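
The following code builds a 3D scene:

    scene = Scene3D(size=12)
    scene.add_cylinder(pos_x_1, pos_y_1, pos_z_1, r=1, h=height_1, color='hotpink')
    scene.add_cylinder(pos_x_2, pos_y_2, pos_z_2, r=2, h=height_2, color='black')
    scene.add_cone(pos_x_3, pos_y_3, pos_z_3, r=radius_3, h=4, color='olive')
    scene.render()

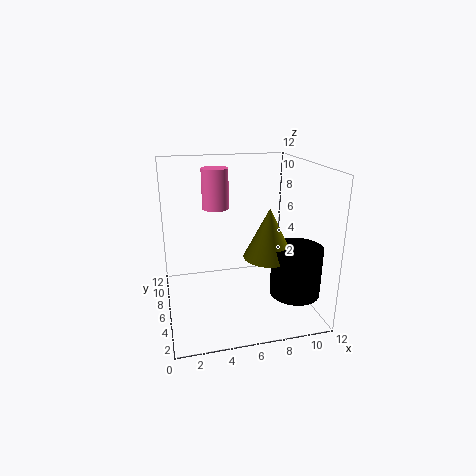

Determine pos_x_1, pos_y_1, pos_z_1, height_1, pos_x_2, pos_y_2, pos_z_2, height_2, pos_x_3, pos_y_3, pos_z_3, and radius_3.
pos_x_1 = 4; pos_y_1 = 5; pos_z_1 = 9; height_1 = 3; pos_x_2 = 10; pos_y_2 = 3; pos_z_2 = 2; height_2 = 4; pos_x_3 = 8; pos_y_3 = 4; pos_z_3 = 5; radius_3 = 2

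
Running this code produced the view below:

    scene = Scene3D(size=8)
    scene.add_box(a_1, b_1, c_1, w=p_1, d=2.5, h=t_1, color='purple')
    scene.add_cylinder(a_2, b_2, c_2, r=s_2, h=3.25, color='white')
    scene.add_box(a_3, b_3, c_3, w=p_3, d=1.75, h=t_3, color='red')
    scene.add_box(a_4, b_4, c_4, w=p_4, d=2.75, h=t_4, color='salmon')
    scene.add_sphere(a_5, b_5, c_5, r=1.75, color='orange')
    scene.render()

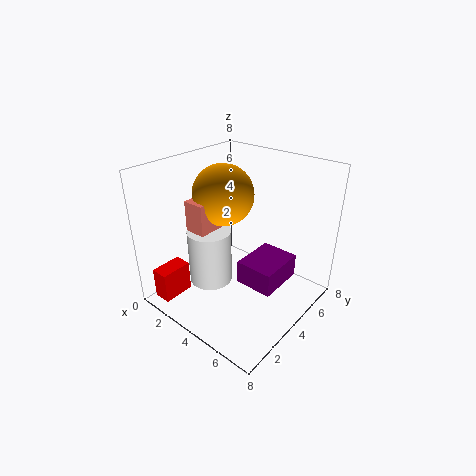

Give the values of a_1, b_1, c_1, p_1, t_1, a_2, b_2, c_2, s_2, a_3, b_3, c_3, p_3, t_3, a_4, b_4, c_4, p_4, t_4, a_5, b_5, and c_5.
a_1 = 5, b_1 = 2.75, c_1 = 2.25, p_1 = 2, t_1 = 1.25, a_2 = 2.5, b_2 = 3.25, c_2 = 1, s_2 = 1.25, a_3 = 1, b_3 = 0.25, c_3 = 0.75, p_3 = 1, t_3 = 1.75, a_4 = 1.5, b_4 = 2.5, c_4 = 4.25, p_4 = 1.25, t_4 = 1.75, a_5 = 2.5, b_5 = 4.5, c_5 = 6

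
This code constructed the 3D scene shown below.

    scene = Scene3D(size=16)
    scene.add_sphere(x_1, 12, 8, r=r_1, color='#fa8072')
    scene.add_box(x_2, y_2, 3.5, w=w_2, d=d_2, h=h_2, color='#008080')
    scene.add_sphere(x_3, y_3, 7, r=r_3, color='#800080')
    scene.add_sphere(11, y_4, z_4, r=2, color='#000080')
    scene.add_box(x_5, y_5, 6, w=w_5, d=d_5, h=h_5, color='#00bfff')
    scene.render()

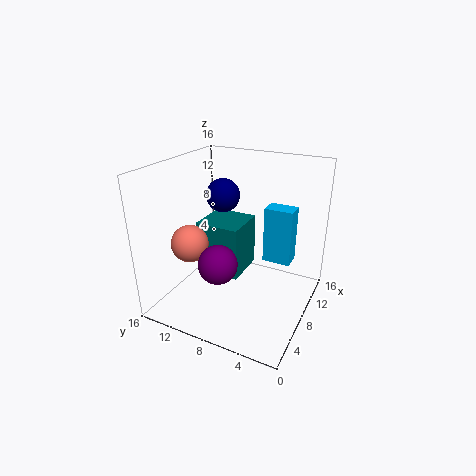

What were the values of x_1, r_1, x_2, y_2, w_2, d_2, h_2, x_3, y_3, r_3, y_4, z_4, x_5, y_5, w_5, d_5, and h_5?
x_1 = 4.5
r_1 = 2
x_2 = 6.5
y_2 = 7.5
w_2 = 5
d_2 = 5
h_2 = 6
x_3 = 3.5
y_3 = 8
r_3 = 2
y_4 = 11.5
z_4 = 11.5
x_5 = 8
y_5 = 2
w_5 = 2
d_5 = 3
h_5 = 6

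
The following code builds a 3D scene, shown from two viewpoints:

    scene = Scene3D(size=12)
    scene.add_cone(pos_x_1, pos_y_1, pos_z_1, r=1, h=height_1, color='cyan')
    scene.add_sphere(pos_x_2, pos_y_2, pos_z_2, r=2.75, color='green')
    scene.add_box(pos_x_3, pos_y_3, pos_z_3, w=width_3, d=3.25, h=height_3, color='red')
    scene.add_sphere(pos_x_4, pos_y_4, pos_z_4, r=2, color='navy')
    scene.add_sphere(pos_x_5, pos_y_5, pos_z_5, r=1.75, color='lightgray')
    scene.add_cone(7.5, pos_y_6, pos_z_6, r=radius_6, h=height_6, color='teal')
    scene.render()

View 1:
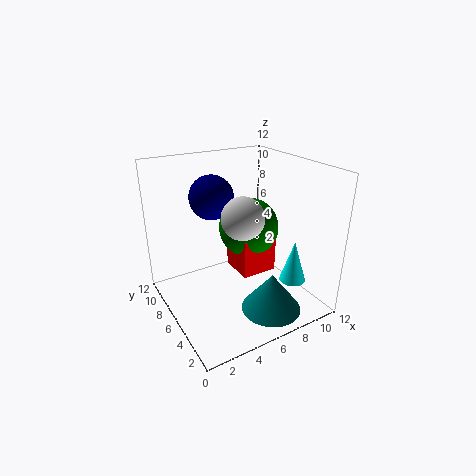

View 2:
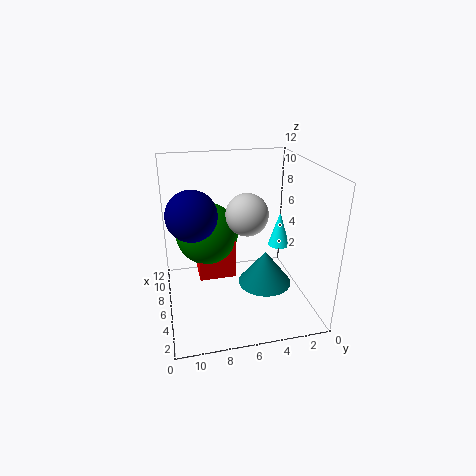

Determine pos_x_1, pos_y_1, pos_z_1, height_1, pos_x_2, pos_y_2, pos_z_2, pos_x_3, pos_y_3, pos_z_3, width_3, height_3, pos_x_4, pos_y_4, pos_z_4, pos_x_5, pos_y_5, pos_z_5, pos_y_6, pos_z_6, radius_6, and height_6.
pos_x_1 = 8.25
pos_y_1 = 1.5
pos_z_1 = 3.75
height_1 = 3.25
pos_x_2 = 8.5
pos_y_2 = 8.25
pos_z_2 = 5.5
pos_x_3 = 6.75
pos_y_3 = 6
pos_z_3 = 1.75
width_3 = 3.25
height_3 = 3.5
pos_x_4 = 5.5
pos_y_4 = 9.75
pos_z_4 = 8.5
pos_x_5 = 6
pos_y_5 = 5.25
pos_z_5 = 8
pos_y_6 = 3
pos_z_6 = 0.25
radius_6 = 2.5
height_6 = 3.25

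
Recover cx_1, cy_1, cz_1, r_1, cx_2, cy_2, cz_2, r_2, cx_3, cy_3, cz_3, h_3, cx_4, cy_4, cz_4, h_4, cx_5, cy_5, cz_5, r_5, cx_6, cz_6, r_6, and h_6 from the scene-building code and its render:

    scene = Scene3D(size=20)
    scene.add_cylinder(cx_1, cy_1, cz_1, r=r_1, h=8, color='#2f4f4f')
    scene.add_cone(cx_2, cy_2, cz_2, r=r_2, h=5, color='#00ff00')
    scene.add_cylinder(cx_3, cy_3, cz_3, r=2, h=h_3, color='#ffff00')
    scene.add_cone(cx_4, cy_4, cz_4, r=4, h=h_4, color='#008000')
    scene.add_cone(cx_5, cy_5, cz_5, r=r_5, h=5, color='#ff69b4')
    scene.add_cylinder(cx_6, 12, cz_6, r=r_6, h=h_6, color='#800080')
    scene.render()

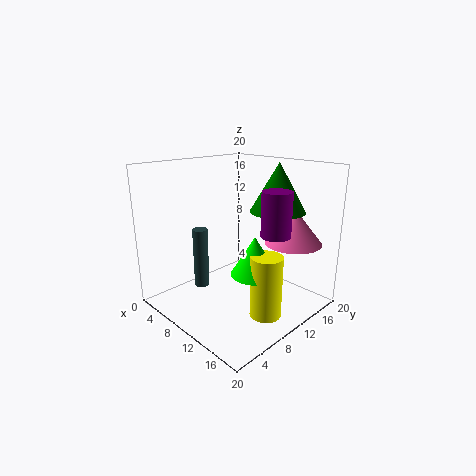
cx_1 = 8, cy_1 = 5, cz_1 = 4, r_1 = 1, cx_2 = 15, cy_2 = 8, cz_2 = 7, r_2 = 3, cx_3 = 17, cy_3 = 8, cz_3 = 2, h_3 = 8, cx_4 = 12, cy_4 = 16, cz_4 = 13, h_4 = 7, cx_5 = 15, cy_5 = 16, cz_5 = 9, r_5 = 4, cx_6 = 15, cz_6 = 11, r_6 = 2, h_6 = 6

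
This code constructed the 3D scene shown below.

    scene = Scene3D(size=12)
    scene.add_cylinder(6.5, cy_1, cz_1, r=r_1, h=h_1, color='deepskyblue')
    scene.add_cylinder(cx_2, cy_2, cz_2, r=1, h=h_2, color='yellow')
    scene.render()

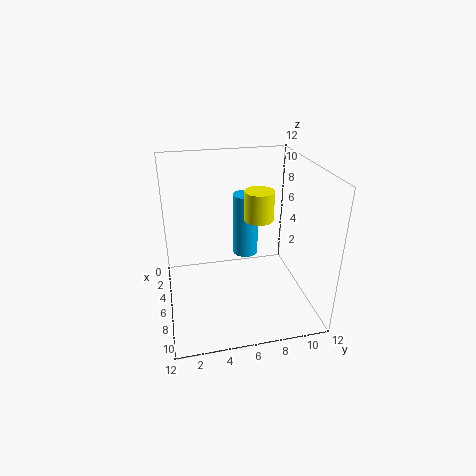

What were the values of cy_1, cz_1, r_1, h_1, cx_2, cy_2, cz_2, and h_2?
cy_1 = 6.5, cz_1 = 5, r_1 = 1, h_1 = 5, cx_2 = 10, cy_2 = 6.5, cz_2 = 9.5, h_2 = 2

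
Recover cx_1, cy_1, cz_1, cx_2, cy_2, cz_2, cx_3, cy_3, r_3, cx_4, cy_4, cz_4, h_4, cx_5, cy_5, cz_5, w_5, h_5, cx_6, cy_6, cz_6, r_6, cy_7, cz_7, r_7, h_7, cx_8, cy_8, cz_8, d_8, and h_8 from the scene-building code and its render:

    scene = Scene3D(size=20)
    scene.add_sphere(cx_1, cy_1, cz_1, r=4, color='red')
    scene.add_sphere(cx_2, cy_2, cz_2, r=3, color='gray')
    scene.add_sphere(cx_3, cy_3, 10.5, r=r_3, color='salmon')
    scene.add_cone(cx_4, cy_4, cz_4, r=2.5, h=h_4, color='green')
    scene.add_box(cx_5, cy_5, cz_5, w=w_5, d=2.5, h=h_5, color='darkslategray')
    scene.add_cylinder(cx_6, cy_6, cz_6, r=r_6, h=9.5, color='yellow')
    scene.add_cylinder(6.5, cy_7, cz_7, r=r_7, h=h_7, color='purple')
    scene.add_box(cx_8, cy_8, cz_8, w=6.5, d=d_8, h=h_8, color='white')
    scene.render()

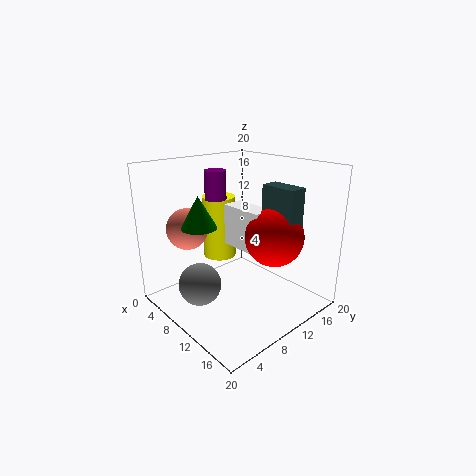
cx_1 = 14
cy_1 = 13
cz_1 = 10.5
cx_2 = 7.5
cy_2 = 5
cz_2 = 3.5
cx_3 = 3.5
cy_3 = 6
r_3 = 3
cx_4 = 6.5
cy_4 = 6
cz_4 = 11.5
h_4 = 4.5
cx_5 = 12
cy_5 = 12.5
cz_5 = 10.5
w_5 = 5
h_5 = 7
cx_6 = 4
cy_6 = 11.5
cz_6 = 5
r_6 = 2.5
cy_7 = 9
cz_7 = 15
r_7 = 1.5
h_7 = 4
cx_8 = 6.5
cy_8 = 10.5
cz_8 = 8
d_8 = 3
h_8 = 6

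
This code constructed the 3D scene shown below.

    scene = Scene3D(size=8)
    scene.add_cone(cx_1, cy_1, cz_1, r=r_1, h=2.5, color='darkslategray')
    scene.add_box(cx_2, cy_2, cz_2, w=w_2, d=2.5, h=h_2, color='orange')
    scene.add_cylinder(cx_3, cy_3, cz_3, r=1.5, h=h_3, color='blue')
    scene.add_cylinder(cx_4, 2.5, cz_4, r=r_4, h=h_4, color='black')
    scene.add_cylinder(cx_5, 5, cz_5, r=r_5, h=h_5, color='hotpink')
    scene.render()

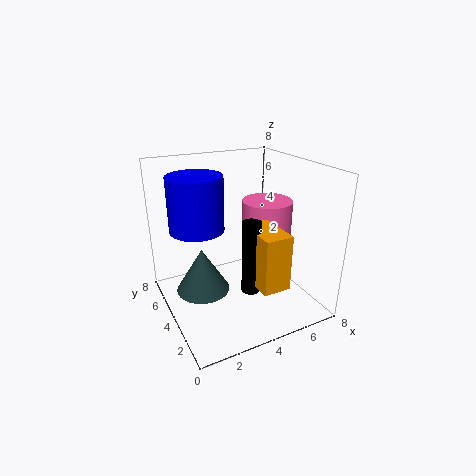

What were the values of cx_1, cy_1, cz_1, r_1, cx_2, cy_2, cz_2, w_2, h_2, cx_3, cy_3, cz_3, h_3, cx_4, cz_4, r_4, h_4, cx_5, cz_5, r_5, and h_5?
cx_1 = 2; cy_1 = 4.5; cz_1 = 1; r_1 = 1.5; cx_2 = 4; cy_2 = 1; cz_2 = 2; w_2 = 1.5; h_2 = 3; cx_3 = 2; cy_3 = 5; cz_3 = 4.5; h_3 = 3; cx_4 = 4; cz_4 = 1.5; r_4 = 0.5; h_4 = 4; cx_5 = 6.5; cz_5 = 2; r_5 = 1.5; h_5 = 3.5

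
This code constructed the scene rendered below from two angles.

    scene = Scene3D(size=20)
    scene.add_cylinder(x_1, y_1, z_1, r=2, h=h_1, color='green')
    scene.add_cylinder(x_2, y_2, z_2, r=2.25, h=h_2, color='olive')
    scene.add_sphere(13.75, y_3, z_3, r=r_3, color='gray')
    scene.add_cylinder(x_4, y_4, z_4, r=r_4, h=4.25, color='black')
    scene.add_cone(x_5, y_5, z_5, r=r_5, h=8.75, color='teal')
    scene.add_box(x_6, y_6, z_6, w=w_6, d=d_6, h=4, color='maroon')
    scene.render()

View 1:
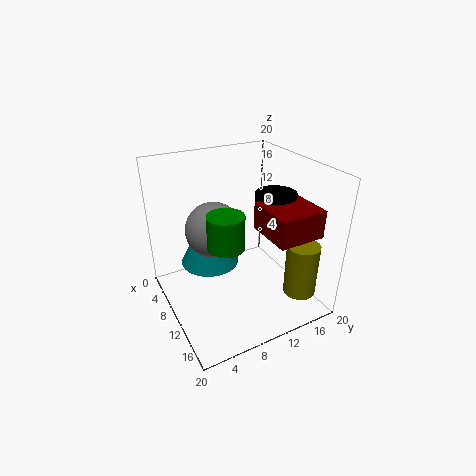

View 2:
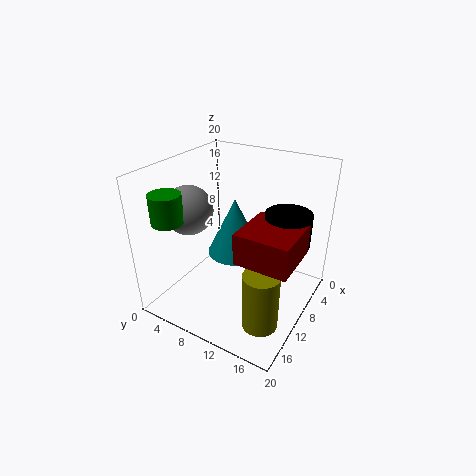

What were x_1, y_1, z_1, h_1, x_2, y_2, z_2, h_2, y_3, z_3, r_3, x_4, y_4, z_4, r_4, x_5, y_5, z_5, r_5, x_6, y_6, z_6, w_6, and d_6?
x_1 = 17.5; y_1 = 4.5; z_1 = 14.25; h_1 = 3.75; x_2 = 16; y_2 = 16.75; z_2 = 2.5; h_2 = 7.5; y_3 = 4.75; z_3 = 14.5; r_3 = 3.25; x_4 = 9; y_4 = 16.75; z_4 = 10.75; r_4 = 3; x_5 = 6.25; y_5 = 7.25; z_5 = 5; r_5 = 4.25; x_6 = 9.25; y_6 = 13; z_6 = 10.5; w_6 = 7; d_6 = 6.75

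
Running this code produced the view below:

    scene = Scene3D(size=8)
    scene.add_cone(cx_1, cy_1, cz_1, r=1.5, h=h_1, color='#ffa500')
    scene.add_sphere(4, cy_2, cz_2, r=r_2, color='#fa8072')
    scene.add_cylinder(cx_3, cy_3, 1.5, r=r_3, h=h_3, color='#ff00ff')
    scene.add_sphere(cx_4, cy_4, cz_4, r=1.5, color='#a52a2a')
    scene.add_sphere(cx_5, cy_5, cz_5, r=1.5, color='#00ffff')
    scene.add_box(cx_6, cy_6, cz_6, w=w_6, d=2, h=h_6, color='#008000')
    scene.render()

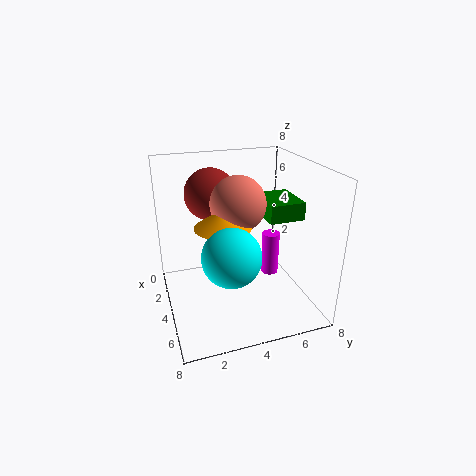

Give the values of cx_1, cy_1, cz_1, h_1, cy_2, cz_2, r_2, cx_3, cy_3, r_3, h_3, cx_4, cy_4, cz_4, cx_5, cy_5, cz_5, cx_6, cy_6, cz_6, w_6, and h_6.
cx_1 = 4.5, cy_1 = 3, cz_1 = 5, h_1 = 1, cy_2 = 4, cz_2 = 6, r_2 = 1.5, cx_3 = 4, cy_3 = 6, r_3 = 0.5, h_3 = 2.5, cx_4 = 2, cy_4 = 3, cz_4 = 6, cx_5 = 6, cy_5 = 3, cz_5 = 4, cx_6 = 2.5, cy_6 = 5.5, cz_6 = 5, w_6 = 2.5, h_6 = 1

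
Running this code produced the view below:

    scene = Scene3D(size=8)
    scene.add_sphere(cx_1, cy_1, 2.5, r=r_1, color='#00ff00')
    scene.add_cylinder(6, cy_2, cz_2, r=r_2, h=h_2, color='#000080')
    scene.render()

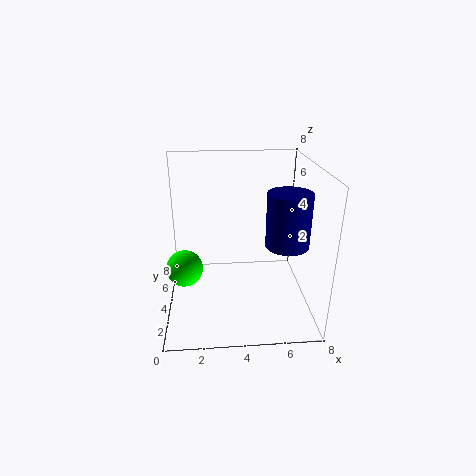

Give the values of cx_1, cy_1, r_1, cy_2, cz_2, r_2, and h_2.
cx_1 = 1
cy_1 = 3.5
r_1 = 1
cy_2 = 1
cz_2 = 5
r_2 = 1
h_2 = 2.5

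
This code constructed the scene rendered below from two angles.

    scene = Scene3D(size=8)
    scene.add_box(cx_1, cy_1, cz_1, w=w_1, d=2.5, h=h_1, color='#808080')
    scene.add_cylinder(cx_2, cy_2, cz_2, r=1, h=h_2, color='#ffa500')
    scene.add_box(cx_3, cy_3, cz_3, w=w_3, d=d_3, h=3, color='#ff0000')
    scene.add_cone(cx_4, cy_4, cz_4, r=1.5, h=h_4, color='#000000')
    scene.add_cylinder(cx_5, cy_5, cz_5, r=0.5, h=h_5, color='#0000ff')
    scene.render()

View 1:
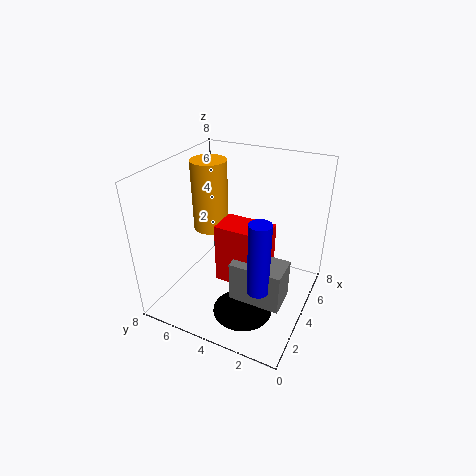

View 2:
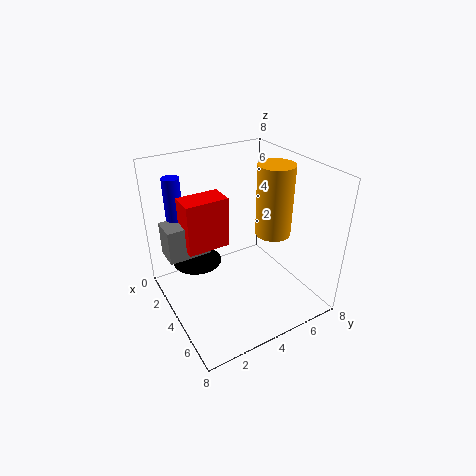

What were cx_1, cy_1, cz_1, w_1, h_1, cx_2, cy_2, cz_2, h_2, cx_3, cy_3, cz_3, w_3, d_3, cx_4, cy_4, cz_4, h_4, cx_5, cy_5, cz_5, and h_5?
cx_1 = 1; cy_1 = 0.5; cz_1 = 2.5; w_1 = 1.5; h_1 = 2; cx_2 = 4.5; cy_2 = 6; cz_2 = 4; h_2 = 4; cx_3 = 1.5; cy_3 = 1.5; cz_3 = 3; w_3 = 1.5; d_3 = 2.5; cx_4 = 1.5; cy_4 = 2.5; cz_4 = 1.5; h_4 = 1.5; cx_5 = 1; cy_5 = 1.5; cz_5 = 3.5; h_5 = 3.5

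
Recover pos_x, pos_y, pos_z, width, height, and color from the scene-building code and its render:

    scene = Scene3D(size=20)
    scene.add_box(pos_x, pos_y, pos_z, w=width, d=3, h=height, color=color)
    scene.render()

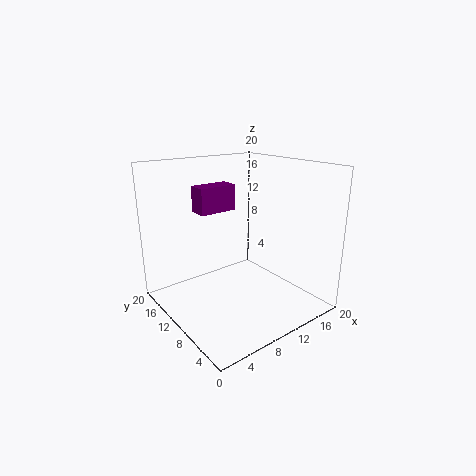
pos_x = 8; pos_y = 16; pos_z = 12; width = 6; height = 4; color = 'purple'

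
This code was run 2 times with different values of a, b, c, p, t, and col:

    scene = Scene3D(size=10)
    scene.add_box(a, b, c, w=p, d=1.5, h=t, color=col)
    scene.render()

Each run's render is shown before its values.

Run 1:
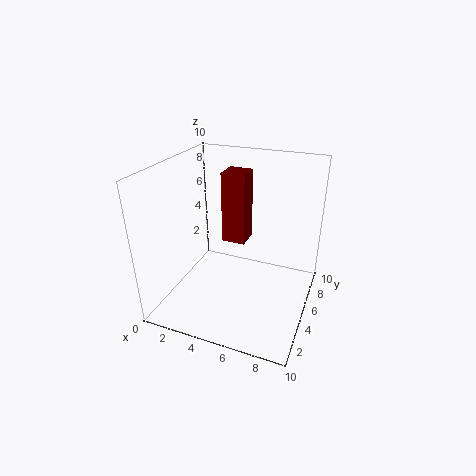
a = 4.5
b = 3.5
c = 5.5
p = 1.5
t = 4.5
col = 'maroon'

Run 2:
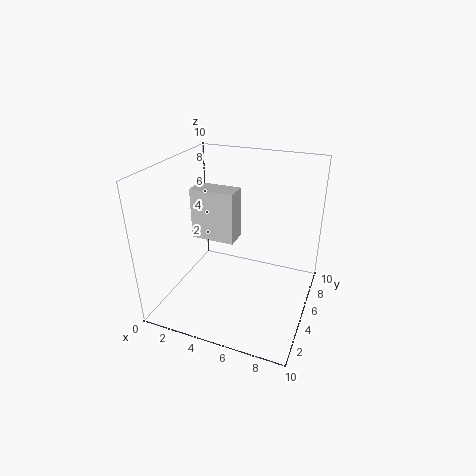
a = 2
b = 4
c = 5
p = 3
t = 3.5
col = 'lightgray'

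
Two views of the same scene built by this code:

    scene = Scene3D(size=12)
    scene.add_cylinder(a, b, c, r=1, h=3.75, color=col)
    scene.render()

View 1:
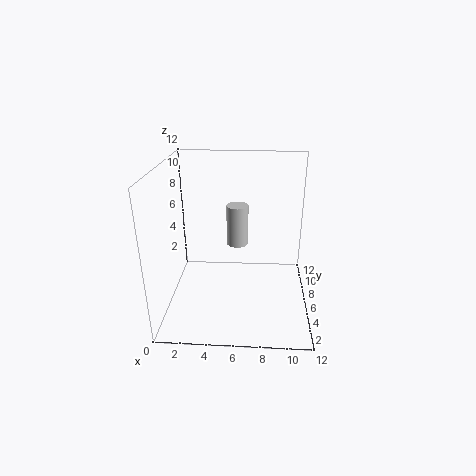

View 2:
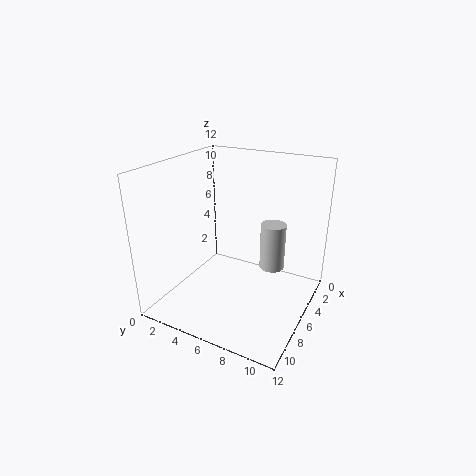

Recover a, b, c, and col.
a = 5.75
b = 9
c = 4
col = 'lightgray'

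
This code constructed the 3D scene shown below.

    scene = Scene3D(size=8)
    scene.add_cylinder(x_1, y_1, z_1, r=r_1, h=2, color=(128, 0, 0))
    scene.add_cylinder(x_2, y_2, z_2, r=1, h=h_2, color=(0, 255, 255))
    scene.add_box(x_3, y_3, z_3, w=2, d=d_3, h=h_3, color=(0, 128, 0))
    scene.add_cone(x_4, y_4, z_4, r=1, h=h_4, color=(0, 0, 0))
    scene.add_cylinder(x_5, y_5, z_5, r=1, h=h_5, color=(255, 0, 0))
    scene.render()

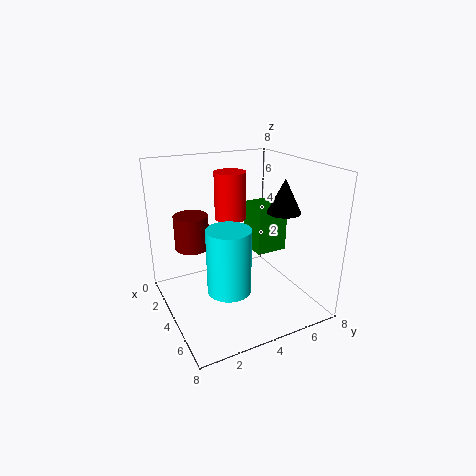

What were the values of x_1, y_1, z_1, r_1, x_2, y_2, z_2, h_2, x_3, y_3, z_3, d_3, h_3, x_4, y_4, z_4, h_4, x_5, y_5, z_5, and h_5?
x_1 = 2
y_1 = 2
z_1 = 3
r_1 = 1
x_2 = 7
y_2 = 2
z_2 = 3
h_2 = 3
x_3 = 1
y_3 = 6
z_3 = 2
d_3 = 2
h_3 = 3
x_4 = 4
y_4 = 7
z_4 = 5
h_4 = 2
x_5 = 1
y_5 = 5
z_5 = 4
h_5 = 3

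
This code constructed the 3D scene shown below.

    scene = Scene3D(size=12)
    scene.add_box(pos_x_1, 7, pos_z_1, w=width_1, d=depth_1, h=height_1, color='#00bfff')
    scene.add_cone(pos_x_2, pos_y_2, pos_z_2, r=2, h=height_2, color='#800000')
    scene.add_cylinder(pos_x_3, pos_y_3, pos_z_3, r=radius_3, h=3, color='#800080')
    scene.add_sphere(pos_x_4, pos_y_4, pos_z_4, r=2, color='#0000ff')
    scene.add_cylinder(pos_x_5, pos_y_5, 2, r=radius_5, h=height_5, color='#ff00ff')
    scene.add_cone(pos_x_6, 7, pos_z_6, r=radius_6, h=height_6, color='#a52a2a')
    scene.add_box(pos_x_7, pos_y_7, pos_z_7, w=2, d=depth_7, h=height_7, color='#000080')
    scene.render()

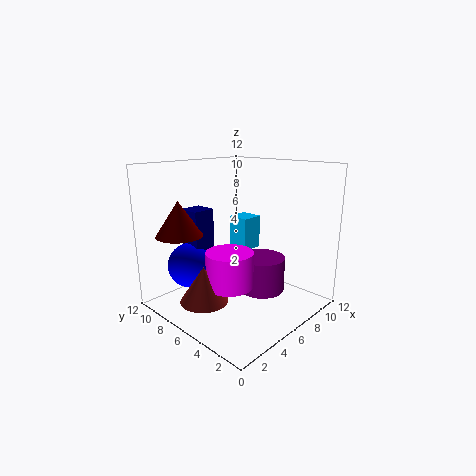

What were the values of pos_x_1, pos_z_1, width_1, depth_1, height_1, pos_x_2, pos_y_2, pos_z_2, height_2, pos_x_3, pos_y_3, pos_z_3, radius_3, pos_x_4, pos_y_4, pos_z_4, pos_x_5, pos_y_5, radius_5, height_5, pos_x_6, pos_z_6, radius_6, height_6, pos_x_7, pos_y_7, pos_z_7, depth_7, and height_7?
pos_x_1 = 8, pos_z_1 = 4, width_1 = 2, depth_1 = 2, height_1 = 3, pos_x_2 = 3, pos_y_2 = 10, pos_z_2 = 6, height_2 = 3, pos_x_3 = 8, pos_y_3 = 5, pos_z_3 = 1, radius_3 = 2, pos_x_4 = 4, pos_y_4 = 10, pos_z_4 = 3, pos_x_5 = 5, pos_y_5 = 6, radius_5 = 2, height_5 = 3, pos_x_6 = 3, pos_z_6 = 1, radius_6 = 2, height_6 = 3, pos_x_7 = 4, pos_y_7 = 9, pos_z_7 = 3, depth_7 = 2, height_7 = 5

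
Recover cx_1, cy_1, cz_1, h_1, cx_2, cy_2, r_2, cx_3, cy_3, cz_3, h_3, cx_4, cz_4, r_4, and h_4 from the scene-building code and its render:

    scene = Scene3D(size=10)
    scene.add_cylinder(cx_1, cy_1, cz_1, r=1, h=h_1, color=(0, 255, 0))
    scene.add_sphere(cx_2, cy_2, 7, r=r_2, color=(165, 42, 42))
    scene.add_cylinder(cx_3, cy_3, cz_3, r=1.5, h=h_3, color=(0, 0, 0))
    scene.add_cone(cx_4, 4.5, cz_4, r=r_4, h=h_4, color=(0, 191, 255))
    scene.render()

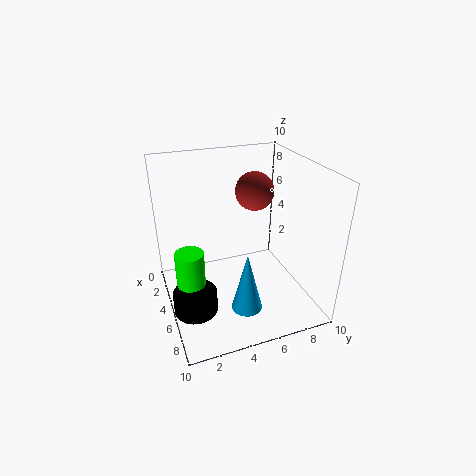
cx_1 = 5, cy_1 = 1.5, cz_1 = 0.5, h_1 = 4, cx_2 = 2, cy_2 = 7.5, r_2 = 1.5, cx_3 = 6, cy_3 = 1.5, cz_3 = 0.5, h_3 = 1.5, cx_4 = 8, cz_4 = 1.5, r_4 = 1, h_4 = 4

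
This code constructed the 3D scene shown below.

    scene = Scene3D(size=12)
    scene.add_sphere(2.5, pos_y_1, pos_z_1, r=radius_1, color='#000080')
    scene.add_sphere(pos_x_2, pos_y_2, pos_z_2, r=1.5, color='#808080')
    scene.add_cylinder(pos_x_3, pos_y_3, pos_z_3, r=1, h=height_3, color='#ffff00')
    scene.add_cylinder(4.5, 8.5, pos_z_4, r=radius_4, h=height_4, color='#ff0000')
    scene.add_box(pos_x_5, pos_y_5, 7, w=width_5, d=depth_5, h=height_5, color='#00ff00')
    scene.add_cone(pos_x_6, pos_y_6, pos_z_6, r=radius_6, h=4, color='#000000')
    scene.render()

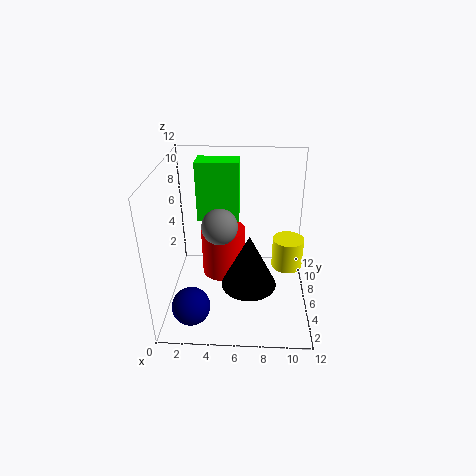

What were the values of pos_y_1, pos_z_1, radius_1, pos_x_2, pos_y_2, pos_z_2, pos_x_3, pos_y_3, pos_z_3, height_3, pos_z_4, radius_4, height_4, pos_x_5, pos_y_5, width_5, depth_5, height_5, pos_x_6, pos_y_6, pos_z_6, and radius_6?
pos_y_1 = 2, pos_z_1 = 2, radius_1 = 1.5, pos_x_2 = 4.5, pos_y_2 = 6, pos_z_2 = 7, pos_x_3 = 9.5, pos_y_3 = 1, pos_z_3 = 7, height_3 = 2, pos_z_4 = 1, radius_4 = 2, height_4 = 4.5, pos_x_5 = 2.5, pos_y_5 = 7, width_5 = 3.5, depth_5 = 2, height_5 = 5, pos_x_6 = 7, pos_y_6 = 2, pos_z_6 = 4.5, radius_6 = 2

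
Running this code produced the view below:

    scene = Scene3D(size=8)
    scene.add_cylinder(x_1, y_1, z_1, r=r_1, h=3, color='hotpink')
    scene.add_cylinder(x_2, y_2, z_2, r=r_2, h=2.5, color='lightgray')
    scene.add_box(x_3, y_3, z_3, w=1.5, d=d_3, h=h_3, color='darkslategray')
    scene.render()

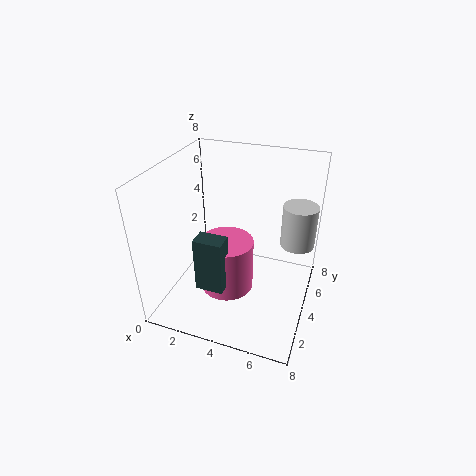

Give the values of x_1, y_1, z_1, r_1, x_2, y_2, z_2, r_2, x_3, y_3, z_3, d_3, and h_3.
x_1 = 3.5
y_1 = 3.5
z_1 = 1
r_1 = 1.5
x_2 = 7
y_2 = 6
z_2 = 3
r_2 = 1
x_3 = 2.5
y_3 = 1.5
z_3 = 2
d_3 = 1
h_3 = 3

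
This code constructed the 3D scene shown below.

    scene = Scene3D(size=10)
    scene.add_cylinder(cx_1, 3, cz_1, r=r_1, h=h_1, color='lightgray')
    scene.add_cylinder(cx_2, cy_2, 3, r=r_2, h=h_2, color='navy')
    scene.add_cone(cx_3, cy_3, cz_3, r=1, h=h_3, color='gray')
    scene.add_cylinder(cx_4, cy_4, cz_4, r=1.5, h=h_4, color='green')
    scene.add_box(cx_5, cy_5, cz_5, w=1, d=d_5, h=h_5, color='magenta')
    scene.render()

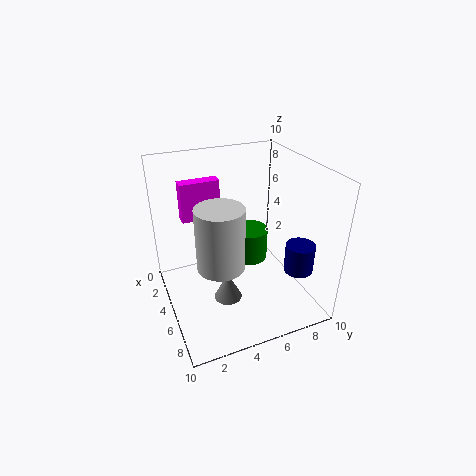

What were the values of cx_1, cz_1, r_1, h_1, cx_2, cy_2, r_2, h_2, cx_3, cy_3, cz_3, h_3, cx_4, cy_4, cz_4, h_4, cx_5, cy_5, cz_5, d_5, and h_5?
cx_1 = 7; cz_1 = 4.5; r_1 = 1.5; h_1 = 4; cx_2 = 7.5; cy_2 = 8.5; r_2 = 1; h_2 = 2; cx_3 = 5.5; cy_3 = 4; cz_3 = 0.5; h_3 = 2; cx_4 = 2.5; cy_4 = 7; cz_4 = 1.5; h_4 = 2.5; cx_5 = 0.5; cy_5 = 2; cz_5 = 5; d_5 = 3; h_5 = 3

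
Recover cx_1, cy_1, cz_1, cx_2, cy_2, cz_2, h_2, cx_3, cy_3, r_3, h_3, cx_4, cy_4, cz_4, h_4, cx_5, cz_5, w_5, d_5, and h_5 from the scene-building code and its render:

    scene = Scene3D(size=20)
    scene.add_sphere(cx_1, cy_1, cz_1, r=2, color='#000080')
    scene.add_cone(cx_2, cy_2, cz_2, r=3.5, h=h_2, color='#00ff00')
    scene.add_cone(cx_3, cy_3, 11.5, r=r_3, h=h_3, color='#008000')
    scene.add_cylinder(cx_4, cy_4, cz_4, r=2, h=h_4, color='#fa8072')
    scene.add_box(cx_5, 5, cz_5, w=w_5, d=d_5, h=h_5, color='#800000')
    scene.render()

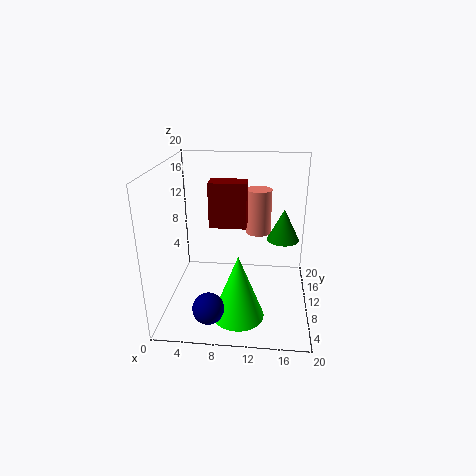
cx_1 = 7; cy_1 = 2.5; cz_1 = 3.5; cx_2 = 10.5; cy_2 = 5.5; cz_2 = 0.5; h_2 = 9; cx_3 = 16; cy_3 = 7; r_3 = 2; h_3 = 4; cx_4 = 12.5; cy_4 = 17; cz_4 = 8; h_4 = 7; cx_5 = 7; cz_5 = 13.5; w_5 = 4.5; d_5 = 2.5; h_5 = 5.5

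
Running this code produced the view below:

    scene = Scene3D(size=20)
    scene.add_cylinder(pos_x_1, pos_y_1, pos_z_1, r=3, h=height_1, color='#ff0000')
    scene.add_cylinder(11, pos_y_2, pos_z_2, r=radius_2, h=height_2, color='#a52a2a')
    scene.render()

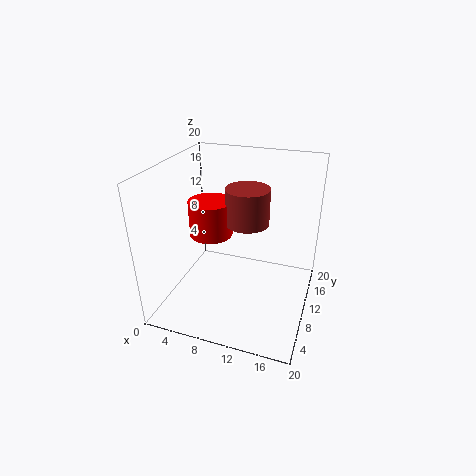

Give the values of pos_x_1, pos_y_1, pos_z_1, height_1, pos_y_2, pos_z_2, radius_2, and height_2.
pos_x_1 = 6; pos_y_1 = 10; pos_z_1 = 10; height_1 = 5; pos_y_2 = 11; pos_z_2 = 12; radius_2 = 3; height_2 = 5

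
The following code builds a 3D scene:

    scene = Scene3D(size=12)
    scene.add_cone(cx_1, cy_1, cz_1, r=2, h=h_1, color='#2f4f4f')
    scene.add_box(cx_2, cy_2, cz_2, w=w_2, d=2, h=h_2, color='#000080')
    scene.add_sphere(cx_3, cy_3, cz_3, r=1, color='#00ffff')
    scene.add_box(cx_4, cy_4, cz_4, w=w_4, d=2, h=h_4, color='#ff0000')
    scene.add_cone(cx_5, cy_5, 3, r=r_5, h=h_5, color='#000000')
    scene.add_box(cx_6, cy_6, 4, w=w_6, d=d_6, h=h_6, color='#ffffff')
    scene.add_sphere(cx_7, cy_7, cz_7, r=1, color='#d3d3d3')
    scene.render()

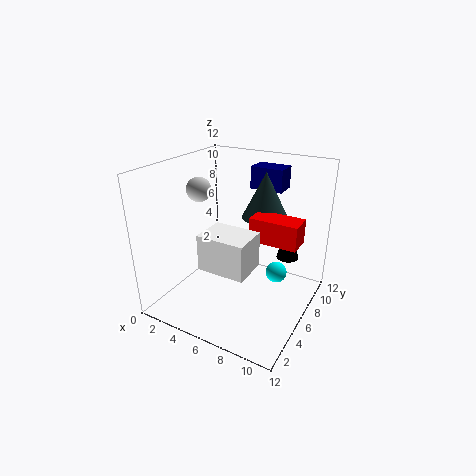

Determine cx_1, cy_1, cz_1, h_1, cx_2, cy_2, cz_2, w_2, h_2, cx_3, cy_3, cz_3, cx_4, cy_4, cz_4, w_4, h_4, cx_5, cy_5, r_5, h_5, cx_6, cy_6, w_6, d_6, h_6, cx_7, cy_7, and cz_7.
cx_1 = 7, cy_1 = 9, cz_1 = 7, h_1 = 4, cx_2 = 5, cy_2 = 10, cz_2 = 9, w_2 = 3, h_2 = 2, cx_3 = 8, cy_3 = 10, cz_3 = 1, cx_4 = 7, cy_4 = 6, cz_4 = 6, w_4 = 4, h_4 = 2, cx_5 = 9, cy_5 = 10, r_5 = 1, h_5 = 4, cx_6 = 4, cy_6 = 3, w_6 = 4, d_6 = 3, h_6 = 3, cx_7 = 3, cy_7 = 5, cz_7 = 10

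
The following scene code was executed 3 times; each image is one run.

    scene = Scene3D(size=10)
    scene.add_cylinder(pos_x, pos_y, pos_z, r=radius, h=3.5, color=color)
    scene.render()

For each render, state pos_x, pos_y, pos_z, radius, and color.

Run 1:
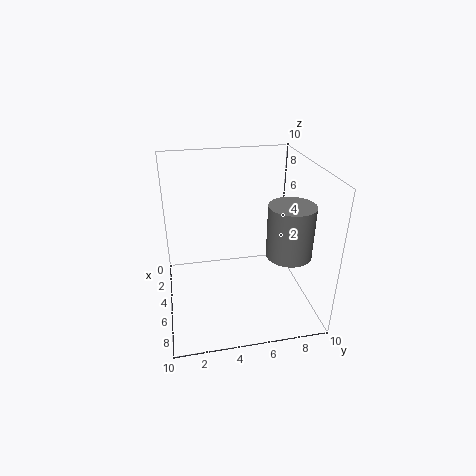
pos_x = 7; pos_y = 8; pos_z = 4.5; radius = 1.5; color = 'gray'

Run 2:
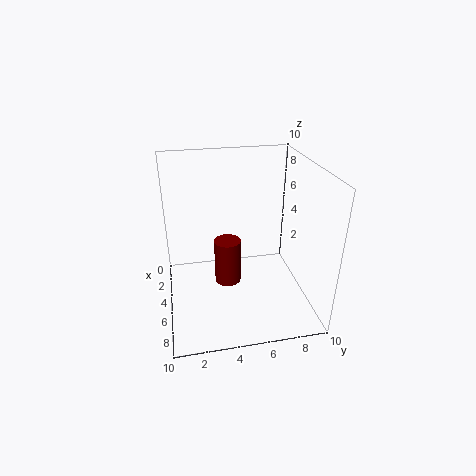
pos_x = 3.5; pos_y = 4.5; pos_z = 0.5; radius = 1; color = 'maroon'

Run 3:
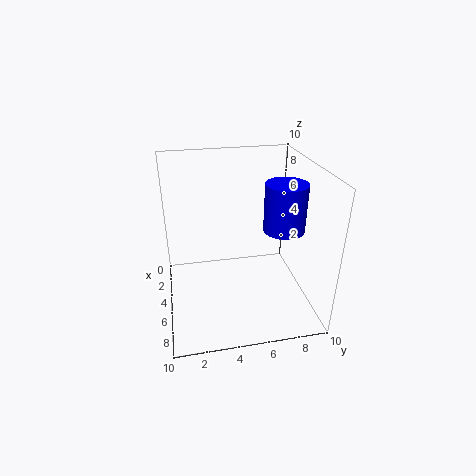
pos_x = 4.5; pos_y = 8.5; pos_z = 5; radius = 1.5; color = 'blue'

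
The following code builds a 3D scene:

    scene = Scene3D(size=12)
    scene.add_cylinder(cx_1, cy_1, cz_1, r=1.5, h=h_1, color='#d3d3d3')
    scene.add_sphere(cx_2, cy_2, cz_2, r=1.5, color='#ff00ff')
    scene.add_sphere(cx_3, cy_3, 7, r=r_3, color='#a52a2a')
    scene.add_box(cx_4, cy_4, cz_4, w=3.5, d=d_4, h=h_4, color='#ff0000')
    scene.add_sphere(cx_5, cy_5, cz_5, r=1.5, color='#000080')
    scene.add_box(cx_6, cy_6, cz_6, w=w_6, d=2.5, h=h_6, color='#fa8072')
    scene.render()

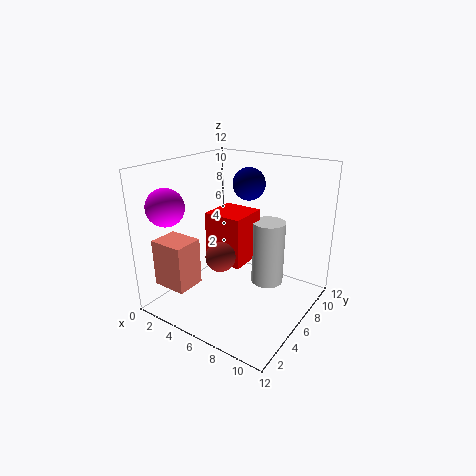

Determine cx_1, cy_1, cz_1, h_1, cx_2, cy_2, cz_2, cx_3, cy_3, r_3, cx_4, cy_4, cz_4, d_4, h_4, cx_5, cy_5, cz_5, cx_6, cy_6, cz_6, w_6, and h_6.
cx_1 = 7, cy_1 = 9.5, cz_1 = 0.5, h_1 = 6, cx_2 = 2, cy_2 = 2, cz_2 = 9, cx_3 = 8, cy_3 = 1, r_3 = 1, cx_4 = 2.5, cy_4 = 6, cz_4 = 3, d_4 = 3.5, h_4 = 4.5, cx_5 = 4.5, cy_5 = 10, cz_5 = 9.5, cx_6 = 0.5, cy_6 = 1.5, cz_6 = 2, w_6 = 3, h_6 = 4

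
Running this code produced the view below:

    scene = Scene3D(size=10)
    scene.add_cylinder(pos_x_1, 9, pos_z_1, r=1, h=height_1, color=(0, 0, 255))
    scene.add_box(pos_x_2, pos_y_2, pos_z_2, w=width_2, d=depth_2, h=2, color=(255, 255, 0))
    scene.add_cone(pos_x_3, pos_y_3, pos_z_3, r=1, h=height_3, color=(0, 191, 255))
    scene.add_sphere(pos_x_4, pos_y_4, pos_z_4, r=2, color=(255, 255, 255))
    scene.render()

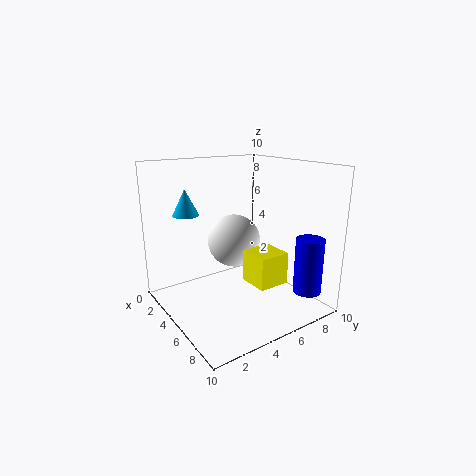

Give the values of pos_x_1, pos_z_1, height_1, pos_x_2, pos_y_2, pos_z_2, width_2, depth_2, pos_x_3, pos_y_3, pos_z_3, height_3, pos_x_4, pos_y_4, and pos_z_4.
pos_x_1 = 8; pos_z_1 = 1; height_1 = 4; pos_x_2 = 7; pos_y_2 = 4; pos_z_2 = 3; width_2 = 2; depth_2 = 2; pos_x_3 = 1; pos_y_3 = 3; pos_z_3 = 6; height_3 = 2; pos_x_4 = 3; pos_y_4 = 6; pos_z_4 = 4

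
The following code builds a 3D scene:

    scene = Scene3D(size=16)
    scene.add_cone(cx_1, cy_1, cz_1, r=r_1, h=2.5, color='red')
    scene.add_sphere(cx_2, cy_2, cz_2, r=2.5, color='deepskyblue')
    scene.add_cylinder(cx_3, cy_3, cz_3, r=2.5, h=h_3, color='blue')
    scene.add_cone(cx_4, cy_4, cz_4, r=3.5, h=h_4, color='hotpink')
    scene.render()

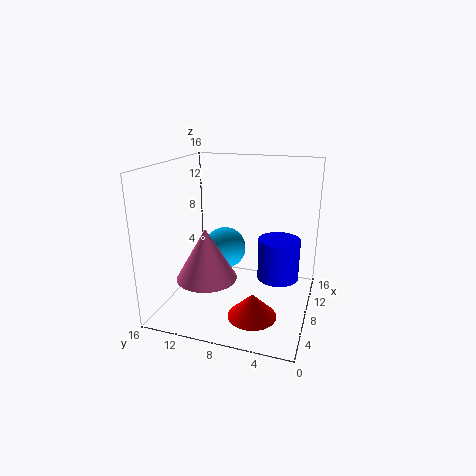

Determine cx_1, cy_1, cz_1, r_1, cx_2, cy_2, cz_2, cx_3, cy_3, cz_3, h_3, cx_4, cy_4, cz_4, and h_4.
cx_1 = 3.5; cy_1 = 5; cz_1 = 1.5; r_1 = 2.5; cx_2 = 10.5; cy_2 = 10.5; cz_2 = 5.5; cx_3 = 11.5; cy_3 = 4; cz_3 = 2; h_3 = 5; cx_4 = 7; cy_4 = 11.5; cz_4 = 3; h_4 = 6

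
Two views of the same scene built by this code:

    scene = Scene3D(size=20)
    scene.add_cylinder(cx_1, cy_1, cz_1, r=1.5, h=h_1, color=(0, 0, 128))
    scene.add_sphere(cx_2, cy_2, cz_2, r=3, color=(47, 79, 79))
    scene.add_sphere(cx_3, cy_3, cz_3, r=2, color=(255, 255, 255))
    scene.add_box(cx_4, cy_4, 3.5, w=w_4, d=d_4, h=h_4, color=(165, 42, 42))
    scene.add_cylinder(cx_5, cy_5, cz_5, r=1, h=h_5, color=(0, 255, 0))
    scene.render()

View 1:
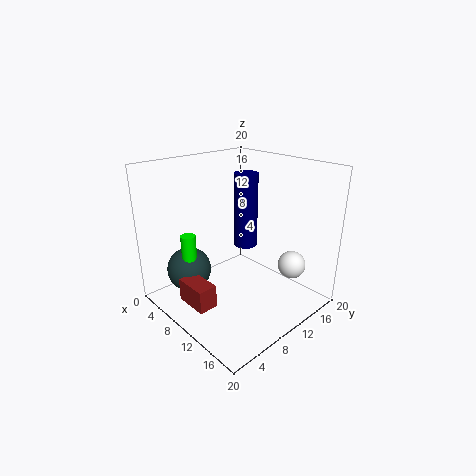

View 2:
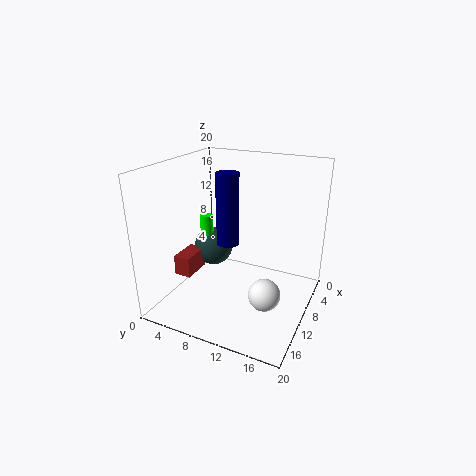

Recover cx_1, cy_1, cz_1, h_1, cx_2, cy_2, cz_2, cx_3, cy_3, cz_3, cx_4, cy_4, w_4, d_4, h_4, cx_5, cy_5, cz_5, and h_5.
cx_1 = 12
cy_1 = 9.5
cz_1 = 10
h_1 = 9.5
cx_2 = 6.5
cy_2 = 4
cz_2 = 6
cx_3 = 15
cy_3 = 16
cz_3 = 5.5
cx_4 = 8.5
cy_4 = 1
w_4 = 4.5
d_4 = 2.5
h_4 = 3
cx_5 = 7.5
cy_5 = 3.5
cz_5 = 6
h_5 = 5.5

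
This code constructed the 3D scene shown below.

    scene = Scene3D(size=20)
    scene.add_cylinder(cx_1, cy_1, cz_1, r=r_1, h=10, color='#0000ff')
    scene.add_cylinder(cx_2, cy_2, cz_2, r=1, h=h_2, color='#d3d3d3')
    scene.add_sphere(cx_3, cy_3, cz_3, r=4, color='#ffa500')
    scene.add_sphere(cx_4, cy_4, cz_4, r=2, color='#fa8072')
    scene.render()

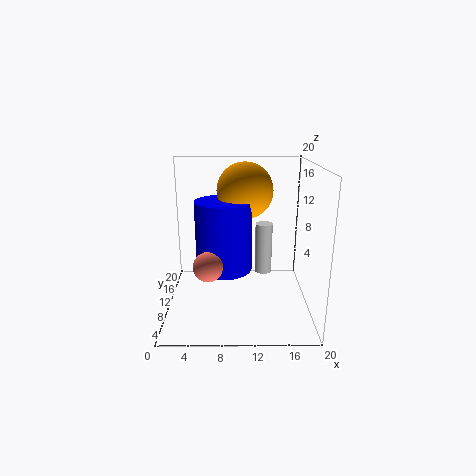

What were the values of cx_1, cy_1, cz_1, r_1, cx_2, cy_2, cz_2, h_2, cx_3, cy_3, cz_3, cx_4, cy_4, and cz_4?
cx_1 = 8
cy_1 = 11
cz_1 = 5
r_1 = 4
cx_2 = 13
cy_2 = 4
cz_2 = 8
h_2 = 6
cx_3 = 11
cy_3 = 13
cz_3 = 16
cx_4 = 6
cy_4 = 7
cz_4 = 7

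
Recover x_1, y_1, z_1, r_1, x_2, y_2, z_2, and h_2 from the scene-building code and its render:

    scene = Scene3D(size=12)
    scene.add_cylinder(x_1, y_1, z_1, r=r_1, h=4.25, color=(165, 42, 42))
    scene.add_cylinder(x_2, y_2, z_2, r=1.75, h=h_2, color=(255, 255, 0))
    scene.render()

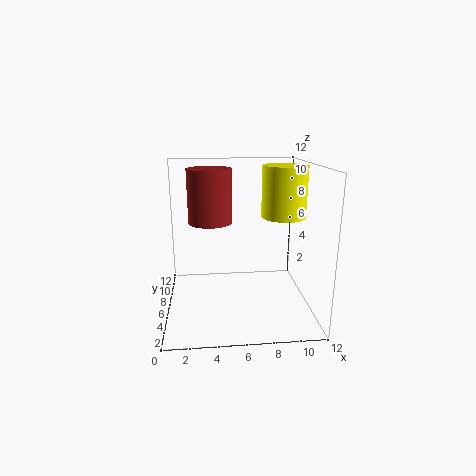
x_1 = 3.75
y_1 = 5.75
z_1 = 7.5
r_1 = 1.75
x_2 = 9.5
y_2 = 5
z_2 = 8
h_2 = 4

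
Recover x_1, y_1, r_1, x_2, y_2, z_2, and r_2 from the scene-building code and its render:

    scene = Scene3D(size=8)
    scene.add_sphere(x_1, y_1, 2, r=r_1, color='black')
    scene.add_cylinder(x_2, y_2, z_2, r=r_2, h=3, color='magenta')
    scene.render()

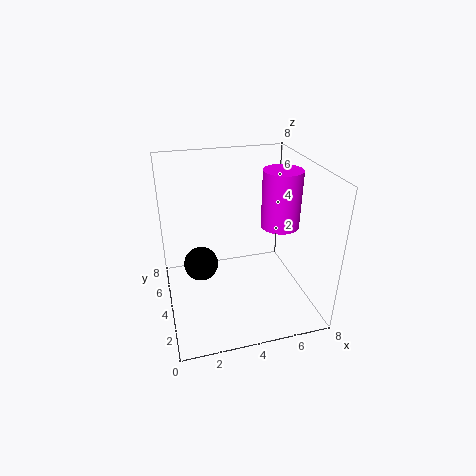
x_1 = 2
y_1 = 5
r_1 = 1
x_2 = 6
y_2 = 3
z_2 = 5
r_2 = 1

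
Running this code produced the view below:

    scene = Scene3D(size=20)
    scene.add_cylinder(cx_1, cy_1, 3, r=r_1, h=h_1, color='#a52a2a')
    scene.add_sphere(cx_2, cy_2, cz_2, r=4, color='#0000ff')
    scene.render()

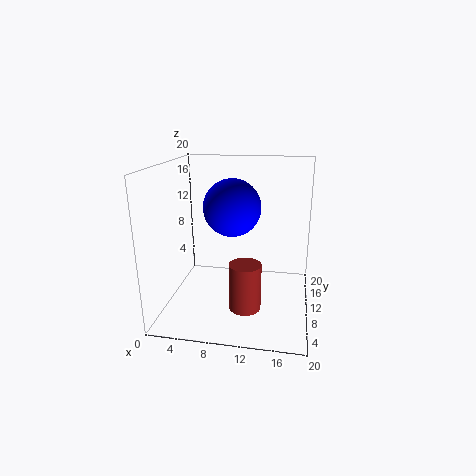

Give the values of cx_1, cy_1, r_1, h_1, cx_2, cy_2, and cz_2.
cx_1 = 12, cy_1 = 4, r_1 = 2, h_1 = 6, cx_2 = 9, cy_2 = 11, cz_2 = 14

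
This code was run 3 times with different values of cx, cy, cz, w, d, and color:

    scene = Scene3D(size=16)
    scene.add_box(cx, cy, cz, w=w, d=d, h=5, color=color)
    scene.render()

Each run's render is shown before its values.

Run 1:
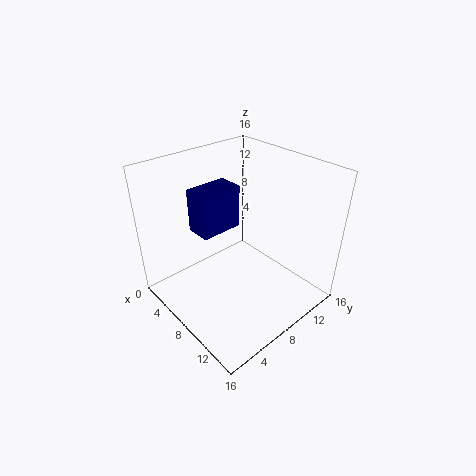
cx = 3; cy = 5; cz = 8; w = 3; d = 5; color = 'navy'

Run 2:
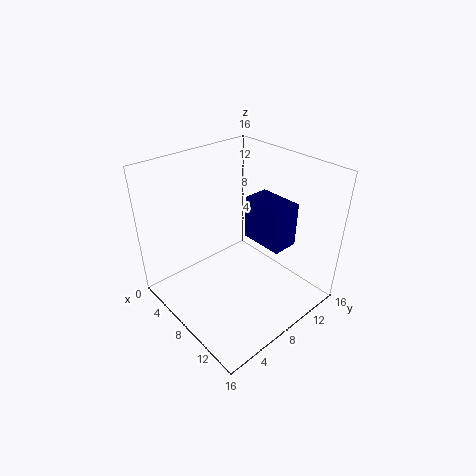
cx = 7; cy = 10; cz = 7; w = 5; d = 3; color = 'navy'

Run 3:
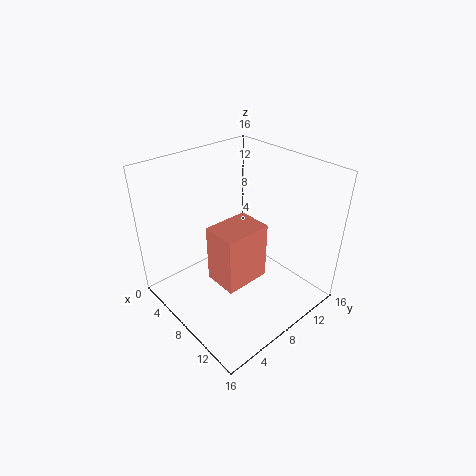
cx = 12; cy = 1; cz = 9; w = 3; d = 4; color = 'salmon'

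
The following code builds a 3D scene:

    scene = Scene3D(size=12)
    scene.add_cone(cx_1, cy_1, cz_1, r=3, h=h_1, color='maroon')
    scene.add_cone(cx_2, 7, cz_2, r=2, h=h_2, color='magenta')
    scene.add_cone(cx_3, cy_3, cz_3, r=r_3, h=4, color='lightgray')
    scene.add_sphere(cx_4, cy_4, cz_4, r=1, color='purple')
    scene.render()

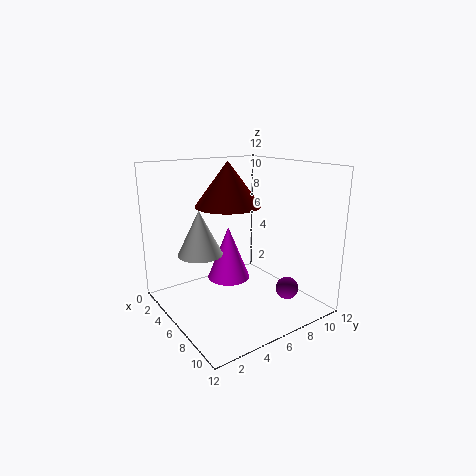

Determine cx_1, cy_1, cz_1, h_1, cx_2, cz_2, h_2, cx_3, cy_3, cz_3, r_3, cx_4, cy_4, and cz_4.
cx_1 = 3
cy_1 = 7
cz_1 = 8
h_1 = 4
cx_2 = 3
cz_2 = 1
h_2 = 5
cx_3 = 3
cy_3 = 4
cz_3 = 4
r_3 = 2
cx_4 = 8
cy_4 = 10
cz_4 = 1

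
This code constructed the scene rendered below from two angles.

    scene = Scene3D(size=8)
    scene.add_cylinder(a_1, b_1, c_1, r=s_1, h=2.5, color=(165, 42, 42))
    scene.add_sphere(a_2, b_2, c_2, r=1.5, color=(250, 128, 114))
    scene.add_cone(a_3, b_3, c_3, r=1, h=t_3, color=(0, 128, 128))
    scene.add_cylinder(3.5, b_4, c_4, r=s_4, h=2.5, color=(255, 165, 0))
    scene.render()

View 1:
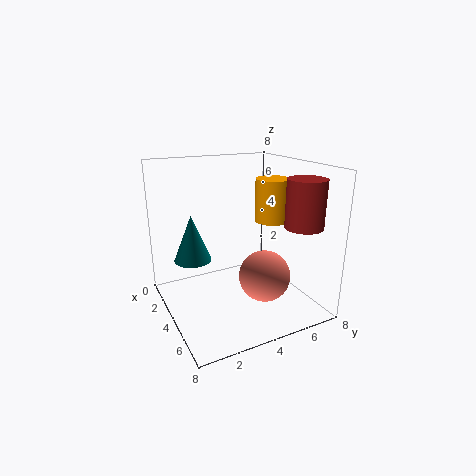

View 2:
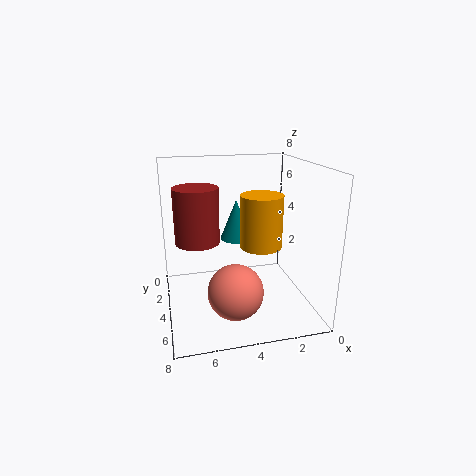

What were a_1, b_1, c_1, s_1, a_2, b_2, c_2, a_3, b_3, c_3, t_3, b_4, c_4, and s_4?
a_1 = 6.5
b_1 = 6.5
c_1 = 5
s_1 = 1
a_2 = 4.5
b_2 = 5.5
c_2 = 1.5
a_3 = 3.5
b_3 = 1.5
c_3 = 3
t_3 = 2.5
b_4 = 6.5
c_4 = 4.5
s_4 = 1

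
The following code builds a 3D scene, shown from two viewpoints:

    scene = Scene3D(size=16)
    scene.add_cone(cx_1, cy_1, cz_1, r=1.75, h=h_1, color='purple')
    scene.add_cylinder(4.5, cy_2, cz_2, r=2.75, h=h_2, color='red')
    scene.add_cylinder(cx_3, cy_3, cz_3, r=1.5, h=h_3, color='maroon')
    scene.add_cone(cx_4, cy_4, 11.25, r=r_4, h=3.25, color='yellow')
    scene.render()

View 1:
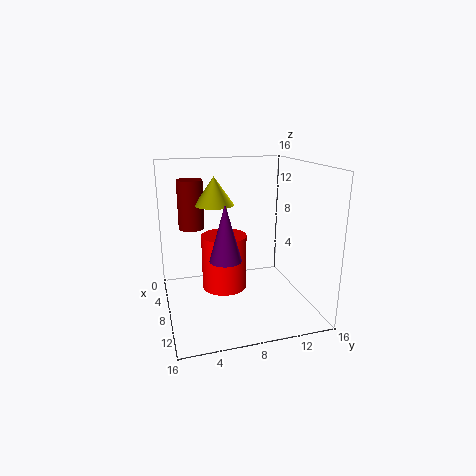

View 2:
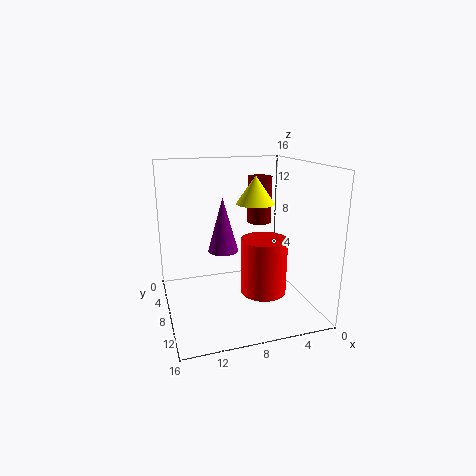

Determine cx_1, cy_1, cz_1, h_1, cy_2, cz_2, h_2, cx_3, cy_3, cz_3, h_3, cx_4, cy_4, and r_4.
cx_1 = 9.25; cy_1 = 6.25; cz_1 = 6; h_1 = 6.25; cy_2 = 7.25; cz_2 = 0.5; h_2 = 6.75; cx_3 = 3.75; cy_3 = 3.5; cz_3 = 8.25; h_3 = 5.75; cx_4 = 5.25; cy_4 = 6; r_4 = 2.25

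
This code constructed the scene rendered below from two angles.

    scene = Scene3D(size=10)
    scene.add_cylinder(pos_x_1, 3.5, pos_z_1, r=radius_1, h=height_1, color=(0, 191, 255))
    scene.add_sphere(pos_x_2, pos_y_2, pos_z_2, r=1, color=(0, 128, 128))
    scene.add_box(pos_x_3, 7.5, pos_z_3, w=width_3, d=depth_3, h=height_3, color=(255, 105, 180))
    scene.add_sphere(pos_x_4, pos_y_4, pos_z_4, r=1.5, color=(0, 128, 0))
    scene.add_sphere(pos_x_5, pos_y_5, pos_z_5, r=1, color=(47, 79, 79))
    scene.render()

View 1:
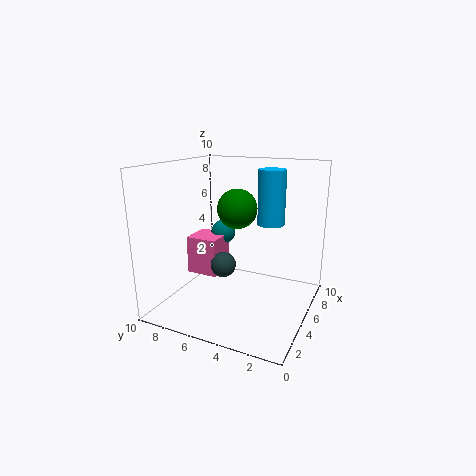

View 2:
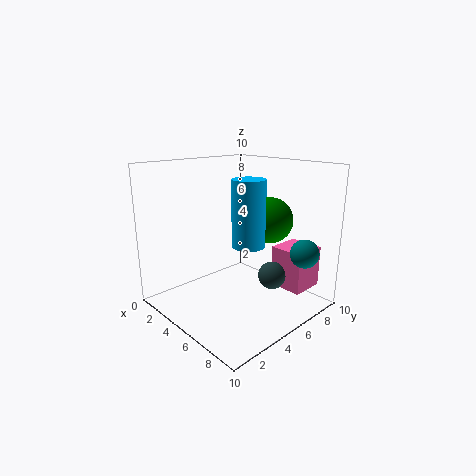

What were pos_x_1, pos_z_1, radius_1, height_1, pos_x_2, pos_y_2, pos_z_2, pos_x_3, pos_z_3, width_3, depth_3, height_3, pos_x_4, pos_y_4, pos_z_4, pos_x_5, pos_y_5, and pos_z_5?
pos_x_1 = 7.5; pos_z_1 = 5.5; radius_1 = 1; height_1 = 4; pos_x_2 = 8.5; pos_y_2 = 8; pos_z_2 = 4; pos_x_3 = 6; pos_z_3 = 1; width_3 = 2.5; depth_3 = 2.5; height_3 = 3; pos_x_4 = 7; pos_y_4 = 6; pos_z_4 = 6.5; pos_x_5 = 6.5; pos_y_5 = 7; pos_z_5 = 2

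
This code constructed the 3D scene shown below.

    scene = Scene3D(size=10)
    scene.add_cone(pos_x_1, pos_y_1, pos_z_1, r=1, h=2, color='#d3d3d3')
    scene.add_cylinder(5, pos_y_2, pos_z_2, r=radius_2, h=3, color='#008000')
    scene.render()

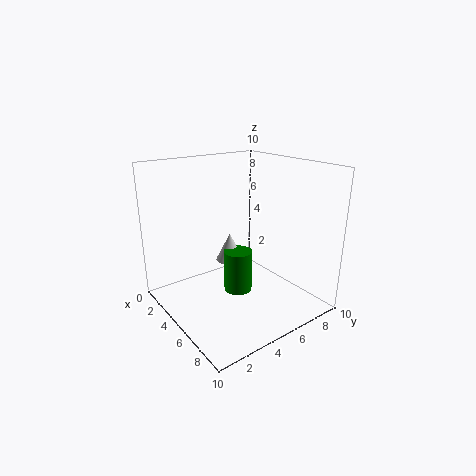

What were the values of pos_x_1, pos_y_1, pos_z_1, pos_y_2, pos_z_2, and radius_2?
pos_x_1 = 4
pos_y_1 = 5
pos_z_1 = 3
pos_y_2 = 5
pos_z_2 = 1
radius_2 = 1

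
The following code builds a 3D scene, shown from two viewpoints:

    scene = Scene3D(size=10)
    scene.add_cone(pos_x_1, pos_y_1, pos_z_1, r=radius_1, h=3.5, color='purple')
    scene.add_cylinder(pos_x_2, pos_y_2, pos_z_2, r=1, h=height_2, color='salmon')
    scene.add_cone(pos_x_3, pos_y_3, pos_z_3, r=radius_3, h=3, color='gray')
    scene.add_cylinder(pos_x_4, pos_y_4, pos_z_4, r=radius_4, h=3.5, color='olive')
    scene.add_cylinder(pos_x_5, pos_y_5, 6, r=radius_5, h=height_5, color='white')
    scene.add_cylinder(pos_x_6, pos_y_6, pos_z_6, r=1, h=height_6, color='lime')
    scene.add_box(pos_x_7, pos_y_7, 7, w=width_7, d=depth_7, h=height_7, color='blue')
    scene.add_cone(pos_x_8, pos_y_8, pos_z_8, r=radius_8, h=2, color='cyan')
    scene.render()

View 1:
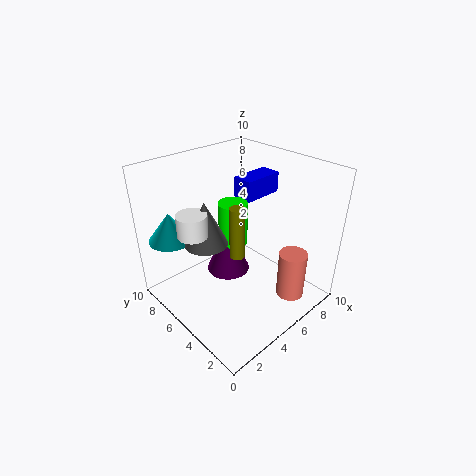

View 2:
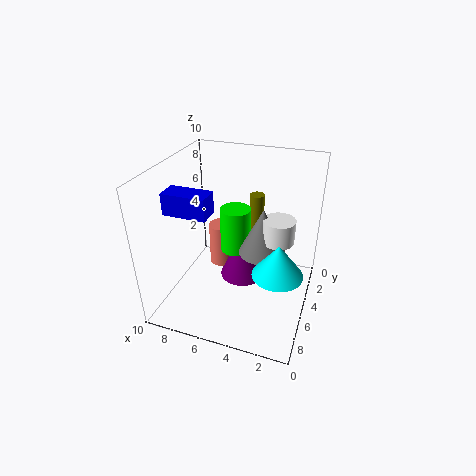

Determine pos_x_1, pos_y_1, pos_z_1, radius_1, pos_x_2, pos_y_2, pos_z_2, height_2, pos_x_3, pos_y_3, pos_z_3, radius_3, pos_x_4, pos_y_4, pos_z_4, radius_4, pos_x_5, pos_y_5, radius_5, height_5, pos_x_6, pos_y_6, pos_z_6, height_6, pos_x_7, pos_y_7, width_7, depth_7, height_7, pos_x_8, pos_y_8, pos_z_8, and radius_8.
pos_x_1 = 4.5, pos_y_1 = 5.5, pos_z_1 = 2.5, radius_1 = 1.5, pos_x_2 = 7.5, pos_y_2 = 2, pos_z_2 = 0.5, height_2 = 3.5, pos_x_3 = 3, pos_y_3 = 6, pos_z_3 = 5, radius_3 = 1.5, pos_x_4 = 4, pos_y_4 = 4, pos_z_4 = 4.5, radius_4 = 0.5, pos_x_5 = 2, pos_y_5 = 6, radius_5 = 1, height_5 = 1.5, pos_x_6 = 5, pos_y_6 = 5.5, pos_z_6 = 4.5, height_6 = 3, pos_x_7 = 6.5, pos_y_7 = 5.5, width_7 = 3, depth_7 = 1.5, height_7 = 1.5, pos_x_8 = 1.5, pos_y_8 = 8, pos_z_8 = 5, radius_8 = 1.5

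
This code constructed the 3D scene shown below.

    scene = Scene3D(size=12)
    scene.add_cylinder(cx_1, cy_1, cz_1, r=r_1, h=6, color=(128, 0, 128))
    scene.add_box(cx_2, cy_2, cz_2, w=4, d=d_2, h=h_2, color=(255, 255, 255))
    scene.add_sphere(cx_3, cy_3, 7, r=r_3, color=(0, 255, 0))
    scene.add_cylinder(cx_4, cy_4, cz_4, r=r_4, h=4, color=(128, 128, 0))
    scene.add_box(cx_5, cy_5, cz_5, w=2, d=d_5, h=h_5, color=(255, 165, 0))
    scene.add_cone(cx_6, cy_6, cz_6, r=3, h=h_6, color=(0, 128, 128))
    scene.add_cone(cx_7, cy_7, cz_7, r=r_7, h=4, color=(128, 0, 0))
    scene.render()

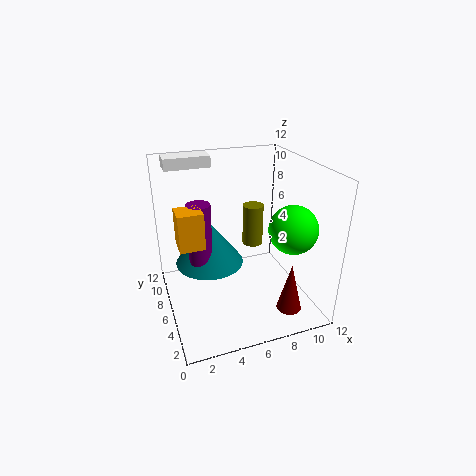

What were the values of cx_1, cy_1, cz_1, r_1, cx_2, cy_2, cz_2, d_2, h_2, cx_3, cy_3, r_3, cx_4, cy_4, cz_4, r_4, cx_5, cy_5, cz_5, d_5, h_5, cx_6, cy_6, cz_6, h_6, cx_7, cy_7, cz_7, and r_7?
cx_1 = 3; cy_1 = 7; cz_1 = 3; r_1 = 1; cx_2 = 1; cy_2 = 10; cz_2 = 11; d_2 = 2; h_2 = 1; cx_3 = 10; cy_3 = 4; r_3 = 2; cx_4 = 9; cy_4 = 10; cz_4 = 3; r_4 = 1; cx_5 = 1; cy_5 = 5; cz_5 = 6; d_5 = 2; h_5 = 3; cx_6 = 4; cy_6 = 8; cz_6 = 3; h_6 = 4; cx_7 = 9; cy_7 = 2; cz_7 = 1; r_7 = 1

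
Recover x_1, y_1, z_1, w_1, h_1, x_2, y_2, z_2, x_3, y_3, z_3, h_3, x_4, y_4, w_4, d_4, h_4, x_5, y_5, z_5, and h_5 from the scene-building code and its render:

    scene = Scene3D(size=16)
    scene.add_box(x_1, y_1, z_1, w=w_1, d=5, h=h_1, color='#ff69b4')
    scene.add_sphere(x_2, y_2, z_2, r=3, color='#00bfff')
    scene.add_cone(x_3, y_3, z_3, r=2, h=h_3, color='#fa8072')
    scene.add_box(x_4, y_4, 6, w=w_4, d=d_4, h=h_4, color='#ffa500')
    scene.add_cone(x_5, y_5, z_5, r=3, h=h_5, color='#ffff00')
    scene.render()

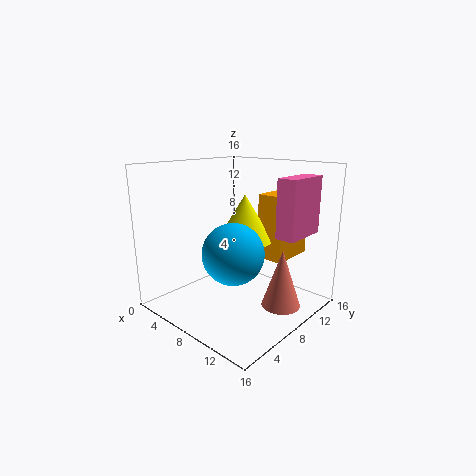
x_1 = 13
y_1 = 8
z_1 = 9
w_1 = 2
h_1 = 6
x_2 = 11
y_2 = 4
z_2 = 8
x_3 = 14
y_3 = 8
z_3 = 2
h_3 = 6
x_4 = 10
y_4 = 9
w_4 = 3
d_4 = 5
h_4 = 7
x_5 = 9
y_5 = 8
z_5 = 8
h_5 = 5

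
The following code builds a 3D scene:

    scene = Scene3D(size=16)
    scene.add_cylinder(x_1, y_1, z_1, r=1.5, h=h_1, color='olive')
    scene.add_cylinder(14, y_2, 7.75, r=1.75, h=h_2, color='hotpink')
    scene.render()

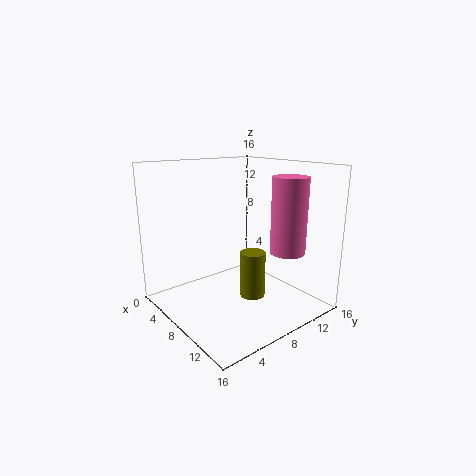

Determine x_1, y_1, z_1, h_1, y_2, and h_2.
x_1 = 8; y_1 = 10.25; z_1 = 0.25; h_1 = 5.5; y_2 = 9.5; h_2 = 7.5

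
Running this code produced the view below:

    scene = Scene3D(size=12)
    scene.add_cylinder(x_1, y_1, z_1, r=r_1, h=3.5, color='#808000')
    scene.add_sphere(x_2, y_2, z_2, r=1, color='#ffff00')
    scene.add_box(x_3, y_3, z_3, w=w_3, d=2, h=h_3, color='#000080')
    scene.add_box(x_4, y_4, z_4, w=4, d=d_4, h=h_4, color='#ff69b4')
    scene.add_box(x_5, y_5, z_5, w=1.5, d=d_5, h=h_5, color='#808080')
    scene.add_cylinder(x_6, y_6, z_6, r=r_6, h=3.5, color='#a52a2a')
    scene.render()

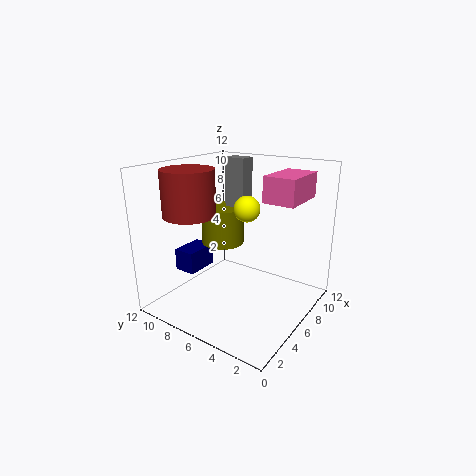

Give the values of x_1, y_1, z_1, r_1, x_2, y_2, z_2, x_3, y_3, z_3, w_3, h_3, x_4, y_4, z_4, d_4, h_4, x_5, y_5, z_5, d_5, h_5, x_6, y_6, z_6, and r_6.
x_1 = 8.5
y_1 = 9.5
z_1 = 4
r_1 = 2
x_2 = 5
y_2 = 4.5
z_2 = 9
x_3 = 4.5
y_3 = 10
z_3 = 2
w_3 = 3
h_3 = 2
x_4 = 5.5
y_4 = 1
z_4 = 9.5
d_4 = 2.5
h_4 = 2
x_5 = 9
y_5 = 7.5
z_5 = 7
d_5 = 2
h_5 = 5
x_6 = 2.5
y_6 = 8
z_6 = 8.5
r_6 = 2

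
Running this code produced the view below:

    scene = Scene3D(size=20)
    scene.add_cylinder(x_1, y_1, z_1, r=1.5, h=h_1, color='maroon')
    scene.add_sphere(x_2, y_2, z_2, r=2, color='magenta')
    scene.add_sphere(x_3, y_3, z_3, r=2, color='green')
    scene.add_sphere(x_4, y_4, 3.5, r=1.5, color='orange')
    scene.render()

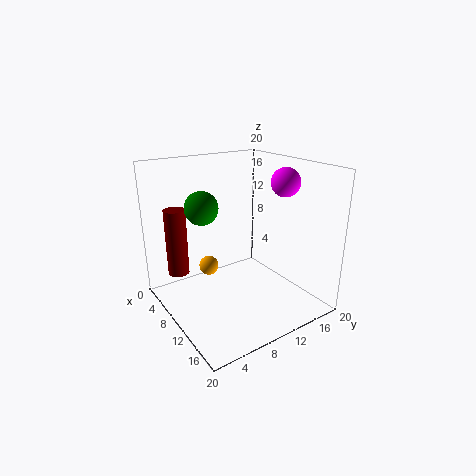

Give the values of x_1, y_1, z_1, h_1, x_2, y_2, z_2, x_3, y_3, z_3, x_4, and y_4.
x_1 = 5
y_1 = 3
z_1 = 4.5
h_1 = 9.5
x_2 = 12.5
y_2 = 16
z_2 = 17.5
x_3 = 12
y_3 = 3.5
z_3 = 16
x_4 = 4
y_4 = 8.5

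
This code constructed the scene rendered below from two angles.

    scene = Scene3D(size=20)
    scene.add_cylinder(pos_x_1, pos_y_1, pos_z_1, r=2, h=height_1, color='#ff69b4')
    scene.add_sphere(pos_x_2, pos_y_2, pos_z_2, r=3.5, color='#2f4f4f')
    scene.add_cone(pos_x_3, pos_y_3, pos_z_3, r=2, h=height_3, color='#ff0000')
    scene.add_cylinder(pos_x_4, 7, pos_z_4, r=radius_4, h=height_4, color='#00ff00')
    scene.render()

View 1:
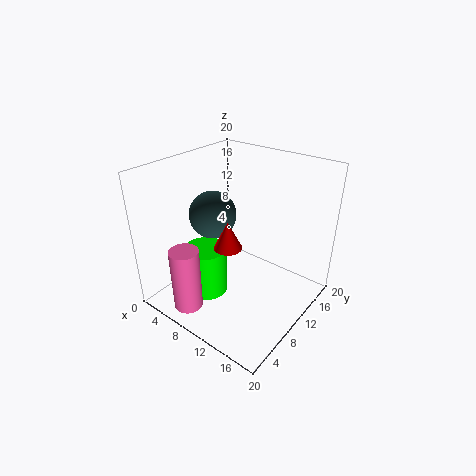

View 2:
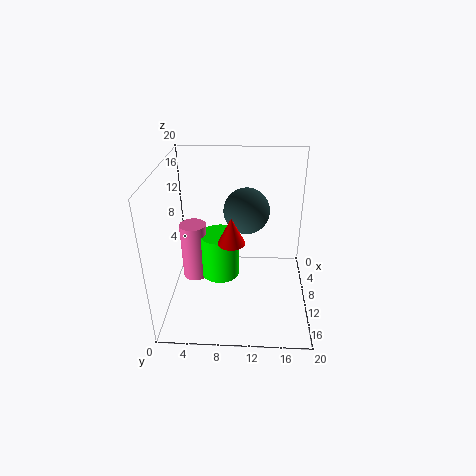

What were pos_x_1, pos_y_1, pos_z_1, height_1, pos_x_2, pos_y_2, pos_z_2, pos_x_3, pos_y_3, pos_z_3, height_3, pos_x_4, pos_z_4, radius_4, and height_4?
pos_x_1 = 6.5
pos_y_1 = 3
pos_z_1 = 1
height_1 = 9
pos_x_2 = 4.5
pos_y_2 = 11
pos_z_2 = 11.5
pos_x_3 = 9
pos_y_3 = 9
pos_z_3 = 8.5
height_3 = 4
pos_x_4 = 6.5
pos_z_4 = 1.5
radius_4 = 3
height_4 = 7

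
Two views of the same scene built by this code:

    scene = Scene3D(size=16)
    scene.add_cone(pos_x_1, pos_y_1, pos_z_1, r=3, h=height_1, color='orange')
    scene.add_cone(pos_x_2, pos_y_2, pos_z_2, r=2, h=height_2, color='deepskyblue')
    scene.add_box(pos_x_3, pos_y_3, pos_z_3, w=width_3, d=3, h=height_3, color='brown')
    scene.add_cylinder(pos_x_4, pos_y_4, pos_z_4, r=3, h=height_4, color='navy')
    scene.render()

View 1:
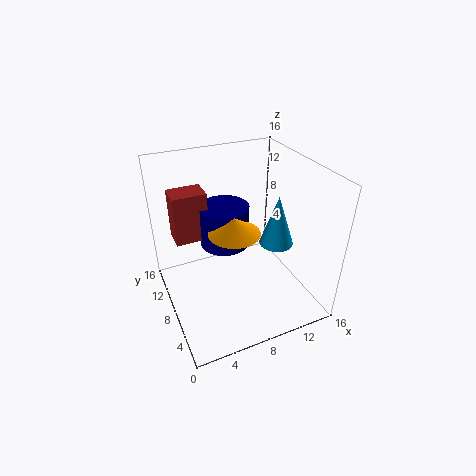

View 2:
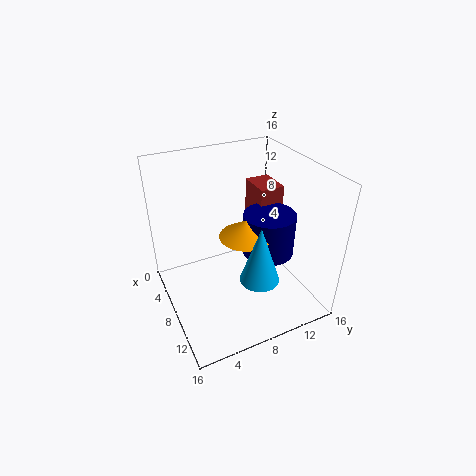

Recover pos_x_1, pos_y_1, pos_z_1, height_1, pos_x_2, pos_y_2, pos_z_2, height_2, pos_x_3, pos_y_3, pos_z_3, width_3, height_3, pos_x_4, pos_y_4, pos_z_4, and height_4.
pos_x_1 = 8
pos_y_1 = 9
pos_z_1 = 8
height_1 = 2
pos_x_2 = 13
pos_y_2 = 8
pos_z_2 = 6
height_2 = 6
pos_x_3 = 2
pos_y_3 = 12
pos_z_3 = 6
width_3 = 4
height_3 = 6
pos_x_4 = 8
pos_y_4 = 12
pos_z_4 = 5
height_4 = 5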